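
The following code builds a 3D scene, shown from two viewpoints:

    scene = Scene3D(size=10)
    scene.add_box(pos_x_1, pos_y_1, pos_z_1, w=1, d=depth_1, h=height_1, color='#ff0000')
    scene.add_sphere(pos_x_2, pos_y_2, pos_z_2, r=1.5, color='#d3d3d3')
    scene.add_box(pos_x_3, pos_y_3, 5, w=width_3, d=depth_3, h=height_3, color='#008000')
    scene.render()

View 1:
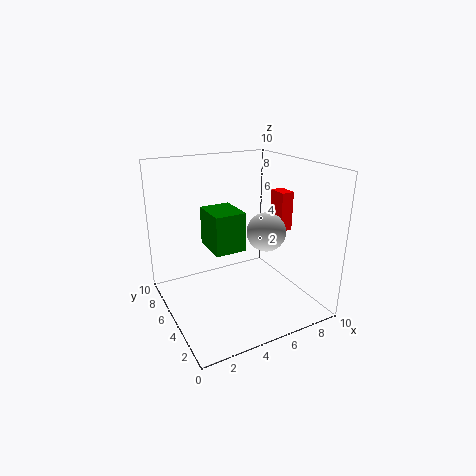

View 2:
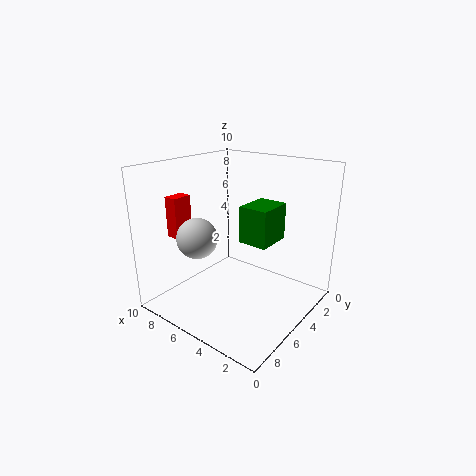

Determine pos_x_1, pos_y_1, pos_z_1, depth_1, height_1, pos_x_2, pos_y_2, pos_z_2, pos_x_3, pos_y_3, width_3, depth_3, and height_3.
pos_x_1 = 9; pos_y_1 = 5.5; pos_z_1 = 4.5; depth_1 = 1.5; height_1 = 3; pos_x_2 = 8; pos_y_2 = 6; pos_z_2 = 4.5; pos_x_3 = 2.5; pos_y_3 = 3; width_3 = 2; depth_3 = 2.5; height_3 = 2.5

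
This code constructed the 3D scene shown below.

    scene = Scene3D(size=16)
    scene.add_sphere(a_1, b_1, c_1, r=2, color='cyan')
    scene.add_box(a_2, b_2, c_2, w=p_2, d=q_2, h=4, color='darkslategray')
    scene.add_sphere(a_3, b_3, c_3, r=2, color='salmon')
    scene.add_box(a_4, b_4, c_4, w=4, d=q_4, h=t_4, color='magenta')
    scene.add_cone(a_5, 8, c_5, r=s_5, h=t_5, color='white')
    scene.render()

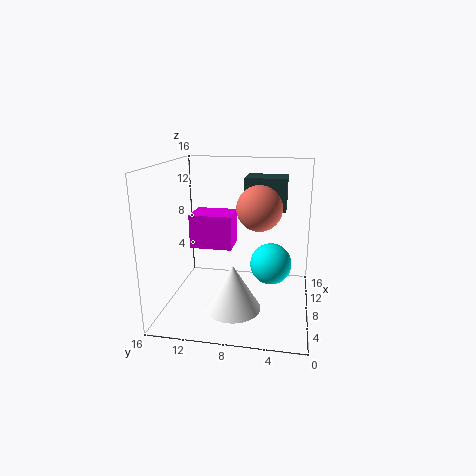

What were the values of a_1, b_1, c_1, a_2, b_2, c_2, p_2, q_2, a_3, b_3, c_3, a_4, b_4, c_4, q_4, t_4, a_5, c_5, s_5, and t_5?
a_1 = 4
b_1 = 4
c_1 = 7
a_2 = 12
b_2 = 3
c_2 = 10
p_2 = 4
q_2 = 5
a_3 = 2
b_3 = 5
c_3 = 13
a_4 = 9
b_4 = 9
c_4 = 6
q_4 = 5
t_4 = 4
a_5 = 5
c_5 = 1
s_5 = 3
t_5 = 5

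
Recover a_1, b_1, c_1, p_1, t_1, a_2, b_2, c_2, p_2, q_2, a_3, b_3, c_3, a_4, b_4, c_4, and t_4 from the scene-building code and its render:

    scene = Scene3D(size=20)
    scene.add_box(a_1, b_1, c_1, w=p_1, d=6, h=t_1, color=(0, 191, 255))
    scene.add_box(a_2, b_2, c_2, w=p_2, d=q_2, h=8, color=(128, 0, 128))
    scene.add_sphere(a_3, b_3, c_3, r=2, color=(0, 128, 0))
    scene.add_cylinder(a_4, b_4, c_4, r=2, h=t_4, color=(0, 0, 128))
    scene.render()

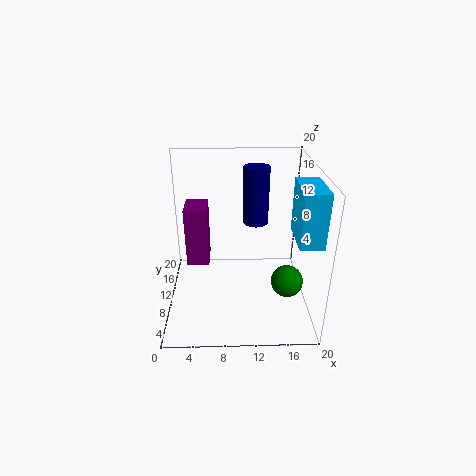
a_1 = 17
b_1 = 3
c_1 = 12
p_1 = 3
t_1 = 7
a_2 = 3
b_2 = 8
c_2 = 7
p_2 = 3
q_2 = 4
a_3 = 16
b_3 = 4
c_3 = 7
a_4 = 13
b_4 = 17
c_4 = 9
t_4 = 9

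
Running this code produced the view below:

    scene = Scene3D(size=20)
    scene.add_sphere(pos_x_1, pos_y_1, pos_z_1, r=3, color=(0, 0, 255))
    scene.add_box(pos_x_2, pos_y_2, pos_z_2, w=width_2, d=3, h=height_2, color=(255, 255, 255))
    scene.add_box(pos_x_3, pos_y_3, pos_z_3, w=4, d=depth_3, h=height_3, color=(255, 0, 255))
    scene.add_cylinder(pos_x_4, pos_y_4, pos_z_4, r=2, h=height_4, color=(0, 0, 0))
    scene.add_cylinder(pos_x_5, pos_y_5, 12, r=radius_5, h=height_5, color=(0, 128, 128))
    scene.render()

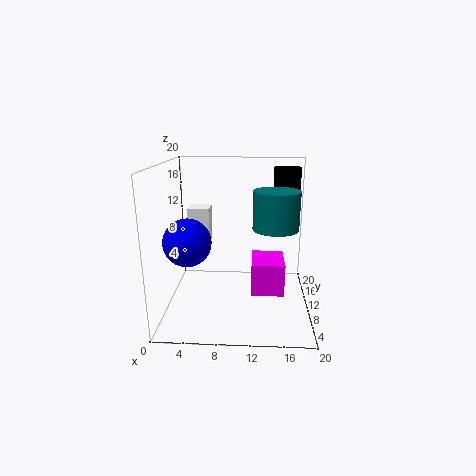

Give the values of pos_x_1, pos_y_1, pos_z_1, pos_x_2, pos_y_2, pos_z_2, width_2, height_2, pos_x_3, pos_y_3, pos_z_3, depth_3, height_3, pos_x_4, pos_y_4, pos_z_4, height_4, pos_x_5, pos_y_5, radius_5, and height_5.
pos_x_1 = 4, pos_y_1 = 5, pos_z_1 = 11, pos_x_2 = 3, pos_y_2 = 10, pos_z_2 = 9, width_2 = 3, height_2 = 5, pos_x_3 = 12, pos_y_3 = 3, pos_z_3 = 5, depth_3 = 5, height_3 = 4, pos_x_4 = 17, pos_y_4 = 16, pos_z_4 = 10, height_4 = 9, pos_x_5 = 15, pos_y_5 = 8, radius_5 = 3, height_5 = 5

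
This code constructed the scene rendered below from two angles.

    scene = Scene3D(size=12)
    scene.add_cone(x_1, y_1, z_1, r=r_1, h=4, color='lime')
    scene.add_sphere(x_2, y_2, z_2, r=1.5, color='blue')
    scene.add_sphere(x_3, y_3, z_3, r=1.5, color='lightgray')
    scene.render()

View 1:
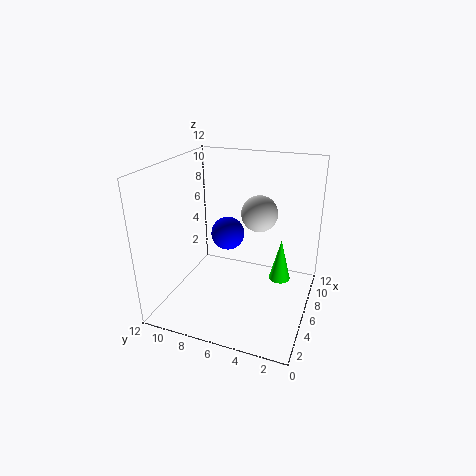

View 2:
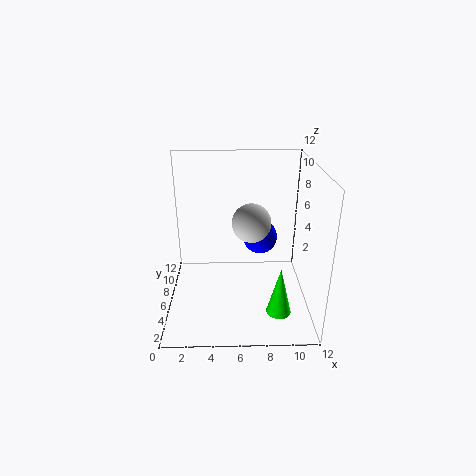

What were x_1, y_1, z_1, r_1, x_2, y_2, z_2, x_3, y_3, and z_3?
x_1 = 9.25, y_1 = 3, z_1 = 0.75, r_1 = 1, x_2 = 8, y_2 = 7.75, z_2 = 5.25, x_3 = 7, y_3 = 4.5, z_3 = 8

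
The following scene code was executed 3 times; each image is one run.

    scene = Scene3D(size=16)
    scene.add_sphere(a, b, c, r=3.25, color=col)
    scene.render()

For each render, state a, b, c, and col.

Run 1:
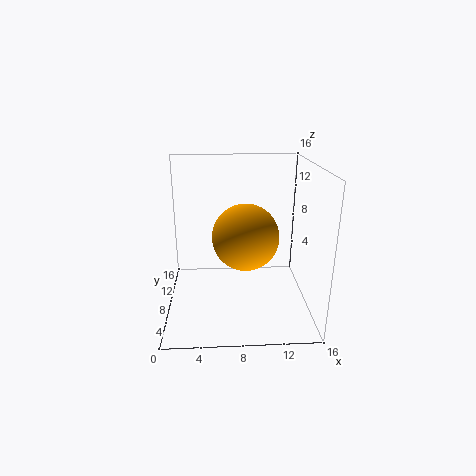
a = 8.5, b = 4, c = 9.75, col = 'orange'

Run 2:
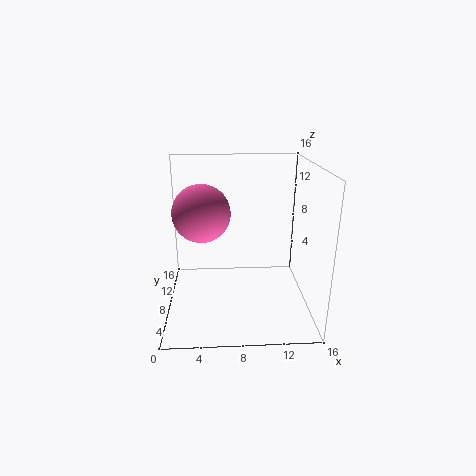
a = 4, b = 9.25, c = 10.5, col = 'hotpink'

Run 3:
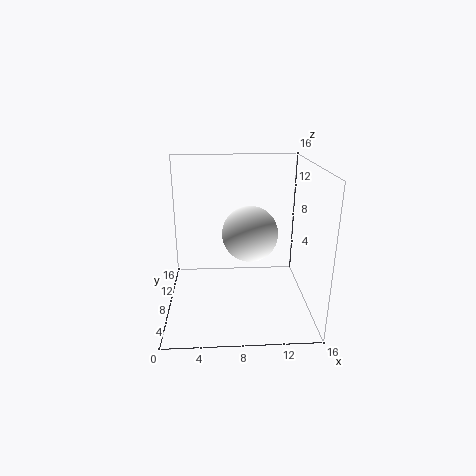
a = 9.5, b = 9.75, c = 7.75, col = 'white'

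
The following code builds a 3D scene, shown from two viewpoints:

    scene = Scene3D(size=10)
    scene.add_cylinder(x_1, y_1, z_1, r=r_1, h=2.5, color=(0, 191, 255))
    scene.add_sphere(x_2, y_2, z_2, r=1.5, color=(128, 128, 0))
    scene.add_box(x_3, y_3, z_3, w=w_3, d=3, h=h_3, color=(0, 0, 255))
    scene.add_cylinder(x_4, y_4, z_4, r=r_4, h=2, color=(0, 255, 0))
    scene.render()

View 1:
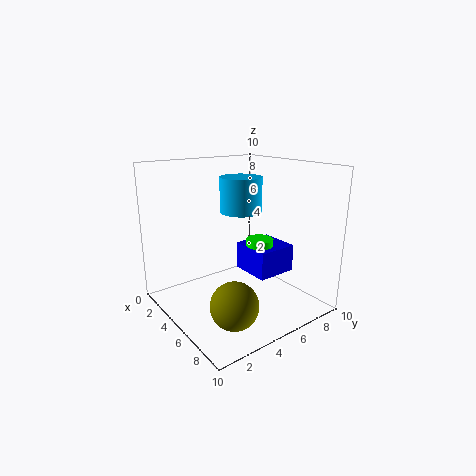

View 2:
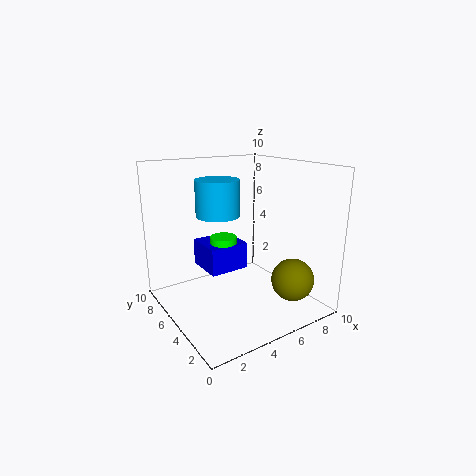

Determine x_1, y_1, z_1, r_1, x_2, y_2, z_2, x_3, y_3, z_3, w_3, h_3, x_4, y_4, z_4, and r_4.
x_1 = 4; y_1 = 6; z_1 = 6.5; r_1 = 1.5; x_2 = 8; y_2 = 2.5; z_2 = 2; x_3 = 3.5; y_3 = 6; z_3 = 2; w_3 = 3; h_3 = 2; x_4 = 5; y_4 = 7; z_4 = 2.5; r_4 = 1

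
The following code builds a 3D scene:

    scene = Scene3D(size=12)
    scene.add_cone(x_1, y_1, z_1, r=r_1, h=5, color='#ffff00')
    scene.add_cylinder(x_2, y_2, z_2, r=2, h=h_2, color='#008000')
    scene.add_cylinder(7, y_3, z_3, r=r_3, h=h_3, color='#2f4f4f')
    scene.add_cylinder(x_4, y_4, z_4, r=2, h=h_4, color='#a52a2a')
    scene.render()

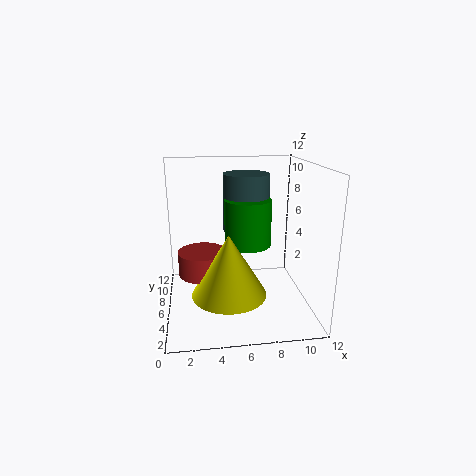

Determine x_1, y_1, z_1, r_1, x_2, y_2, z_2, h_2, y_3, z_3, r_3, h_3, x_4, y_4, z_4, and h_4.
x_1 = 5, y_1 = 4, z_1 = 2, r_1 = 3, x_2 = 7, y_2 = 7, z_2 = 5, h_2 = 4, y_3 = 8, z_3 = 6, r_3 = 2, h_3 = 5, x_4 = 3, y_4 = 6, z_4 = 3, h_4 = 2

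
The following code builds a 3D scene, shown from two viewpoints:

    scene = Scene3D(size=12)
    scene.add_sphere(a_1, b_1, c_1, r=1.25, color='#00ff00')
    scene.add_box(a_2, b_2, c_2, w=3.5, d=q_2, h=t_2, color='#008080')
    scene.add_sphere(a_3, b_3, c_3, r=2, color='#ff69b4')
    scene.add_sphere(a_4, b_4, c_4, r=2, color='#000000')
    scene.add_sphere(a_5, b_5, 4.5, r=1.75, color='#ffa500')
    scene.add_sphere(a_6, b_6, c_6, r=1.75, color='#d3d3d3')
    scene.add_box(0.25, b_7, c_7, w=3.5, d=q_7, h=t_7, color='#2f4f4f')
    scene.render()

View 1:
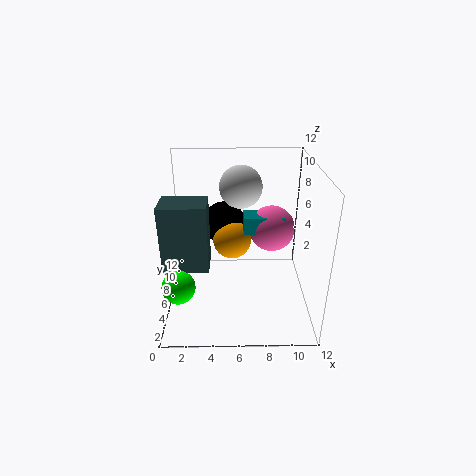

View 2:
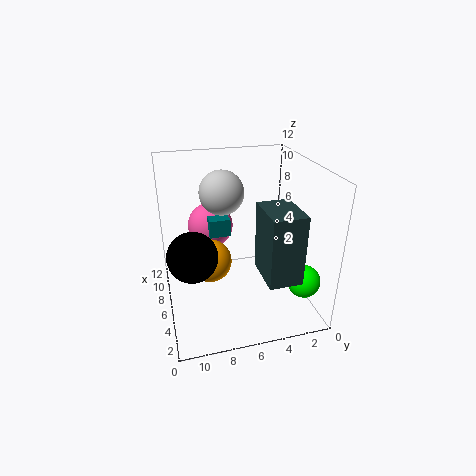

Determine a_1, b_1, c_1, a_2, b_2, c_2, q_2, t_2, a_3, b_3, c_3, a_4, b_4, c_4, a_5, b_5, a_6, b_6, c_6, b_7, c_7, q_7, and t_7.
a_1 = 1.5
b_1 = 2
c_1 = 4
a_2 = 6.5
b_2 = 6.5
c_2 = 6
q_2 = 1.75
t_2 = 1.5
a_3 = 9
b_3 = 7.75
c_3 = 6
a_4 = 4.75
b_4 = 10
c_4 = 5.5
a_5 = 5.5
b_5 = 8.5
a_6 = 6.25
b_6 = 7.25
c_6 = 10
b_7 = 2.75
c_7 = 4.75
q_7 = 2.5
t_7 = 5.25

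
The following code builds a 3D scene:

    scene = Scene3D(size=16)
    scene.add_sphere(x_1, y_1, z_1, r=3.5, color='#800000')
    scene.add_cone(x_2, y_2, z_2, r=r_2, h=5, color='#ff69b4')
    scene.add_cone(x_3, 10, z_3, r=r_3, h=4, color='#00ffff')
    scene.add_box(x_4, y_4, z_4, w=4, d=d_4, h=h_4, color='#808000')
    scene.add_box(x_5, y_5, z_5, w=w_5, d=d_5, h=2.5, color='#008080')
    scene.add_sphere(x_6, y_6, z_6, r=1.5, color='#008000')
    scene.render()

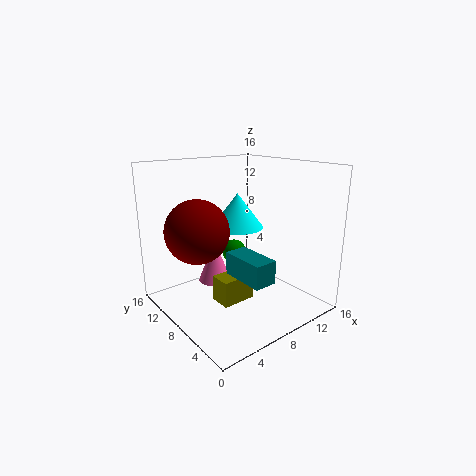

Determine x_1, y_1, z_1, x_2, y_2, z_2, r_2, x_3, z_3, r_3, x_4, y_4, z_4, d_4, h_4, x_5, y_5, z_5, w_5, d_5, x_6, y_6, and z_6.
x_1 = 4, y_1 = 10, z_1 = 9, x_2 = 7.5, y_2 = 12, z_2 = 1.5, r_2 = 2, x_3 = 9.5, z_3 = 8.5, r_3 = 3, x_4 = 5.5, y_4 = 7, z_4 = 0.5, d_4 = 2.5, h_4 = 3, x_5 = 6, y_5 = 2.5, z_5 = 4.5, w_5 = 2.5, d_5 = 5, x_6 = 10.5, y_6 = 12, z_6 = 4.5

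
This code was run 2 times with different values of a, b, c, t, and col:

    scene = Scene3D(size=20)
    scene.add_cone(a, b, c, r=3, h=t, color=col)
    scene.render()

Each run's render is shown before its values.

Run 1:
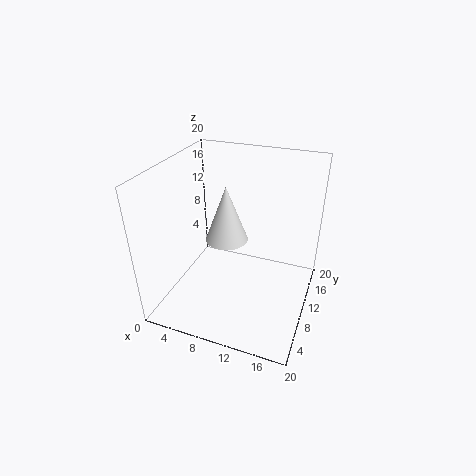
a = 8, b = 10.75, c = 9, t = 8, col = 'white'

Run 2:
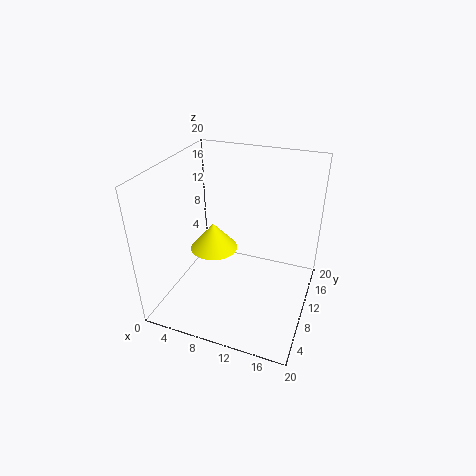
a = 8, b = 6.5, c = 10.25, t = 3.5, col = 'yellow'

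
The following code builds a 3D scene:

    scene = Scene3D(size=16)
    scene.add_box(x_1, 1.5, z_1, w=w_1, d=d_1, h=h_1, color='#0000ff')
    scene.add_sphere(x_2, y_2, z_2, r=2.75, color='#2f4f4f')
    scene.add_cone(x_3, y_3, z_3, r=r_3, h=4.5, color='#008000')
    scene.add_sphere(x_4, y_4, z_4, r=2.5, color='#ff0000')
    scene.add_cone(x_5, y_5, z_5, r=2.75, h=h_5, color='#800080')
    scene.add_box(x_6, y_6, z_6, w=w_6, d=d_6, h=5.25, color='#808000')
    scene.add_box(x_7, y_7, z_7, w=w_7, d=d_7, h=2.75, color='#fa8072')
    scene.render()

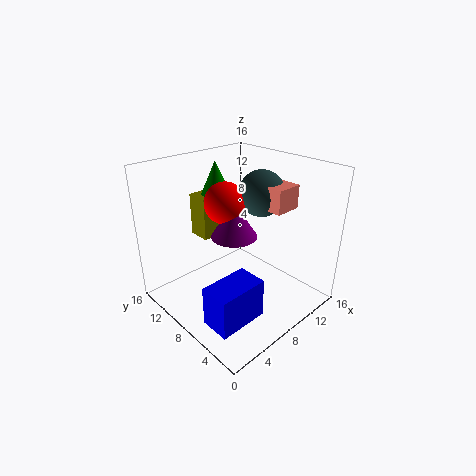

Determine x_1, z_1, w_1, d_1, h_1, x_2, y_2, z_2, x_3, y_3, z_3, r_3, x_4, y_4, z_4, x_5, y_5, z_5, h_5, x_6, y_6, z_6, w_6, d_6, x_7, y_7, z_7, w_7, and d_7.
x_1 = 0.25; z_1 = 3; w_1 = 5; d_1 = 3; h_1 = 4; x_2 = 12.75; y_2 = 9; z_2 = 11.75; x_3 = 9.75; y_3 = 13.75; z_3 = 10.75; r_3 = 2; x_4 = 9.25; y_4 = 11.5; z_4 = 10.75; x_5 = 9.25; y_5 = 10; z_5 = 7; h_5 = 4.25; x_6 = 7.25; y_6 = 13; z_6 = 6; w_6 = 5.5; d_6 = 2.75; x_7 = 11.5; y_7 = 5.25; z_7 = 10.5; w_7 = 3.25; d_7 = 5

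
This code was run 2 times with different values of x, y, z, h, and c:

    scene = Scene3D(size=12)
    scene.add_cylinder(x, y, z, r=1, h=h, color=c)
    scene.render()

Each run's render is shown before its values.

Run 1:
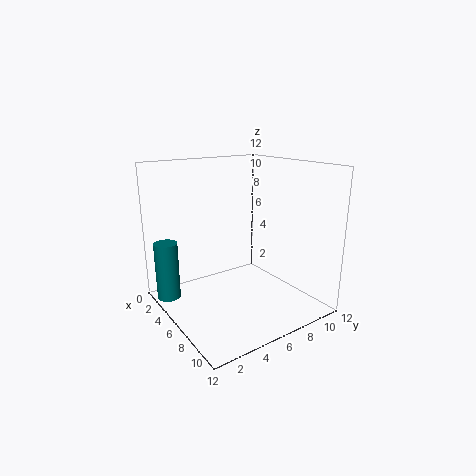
x = 2.5; y = 1; z = 0.5; h = 5; c = 'teal'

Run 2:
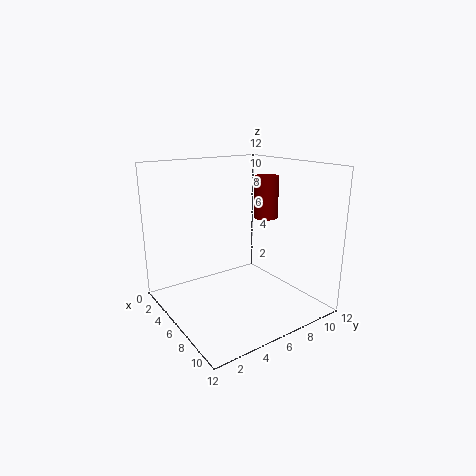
x = 6.5; y = 8.5; z = 7.5; h = 3.5; c = 'maroon'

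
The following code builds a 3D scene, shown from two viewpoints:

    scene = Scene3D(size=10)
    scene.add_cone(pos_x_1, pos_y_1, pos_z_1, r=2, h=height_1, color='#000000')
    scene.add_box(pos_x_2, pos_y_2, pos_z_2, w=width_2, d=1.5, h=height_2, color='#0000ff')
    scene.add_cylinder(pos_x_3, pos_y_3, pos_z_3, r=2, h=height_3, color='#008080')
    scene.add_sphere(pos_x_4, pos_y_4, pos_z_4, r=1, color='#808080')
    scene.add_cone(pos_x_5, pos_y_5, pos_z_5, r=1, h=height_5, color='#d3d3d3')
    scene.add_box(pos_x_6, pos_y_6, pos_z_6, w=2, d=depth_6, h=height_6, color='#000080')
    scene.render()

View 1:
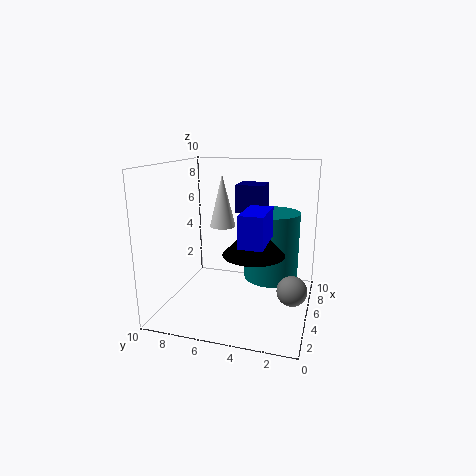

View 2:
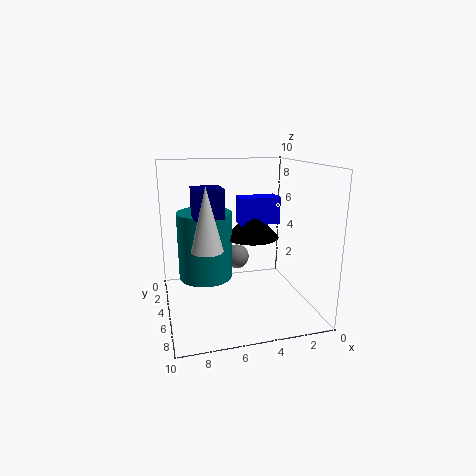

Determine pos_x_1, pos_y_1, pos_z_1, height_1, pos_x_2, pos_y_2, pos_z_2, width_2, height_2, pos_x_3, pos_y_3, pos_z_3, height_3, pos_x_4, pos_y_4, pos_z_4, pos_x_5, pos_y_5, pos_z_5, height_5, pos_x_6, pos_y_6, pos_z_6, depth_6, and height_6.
pos_x_1 = 3.5
pos_y_1 = 3.5
pos_z_1 = 4.5
height_1 = 2
pos_x_2 = 1.5
pos_y_2 = 2.5
pos_z_2 = 5.5
width_2 = 3
height_2 = 2
pos_x_3 = 7
pos_y_3 = 3
pos_z_3 = 1.5
height_3 = 5
pos_x_4 = 4
pos_y_4 = 1
pos_z_4 = 2
pos_x_5 = 7.5
pos_y_5 = 7
pos_z_5 = 5
height_5 = 4
pos_x_6 = 6
pos_y_6 = 3.5
pos_z_6 = 6.5
depth_6 = 2
height_6 = 2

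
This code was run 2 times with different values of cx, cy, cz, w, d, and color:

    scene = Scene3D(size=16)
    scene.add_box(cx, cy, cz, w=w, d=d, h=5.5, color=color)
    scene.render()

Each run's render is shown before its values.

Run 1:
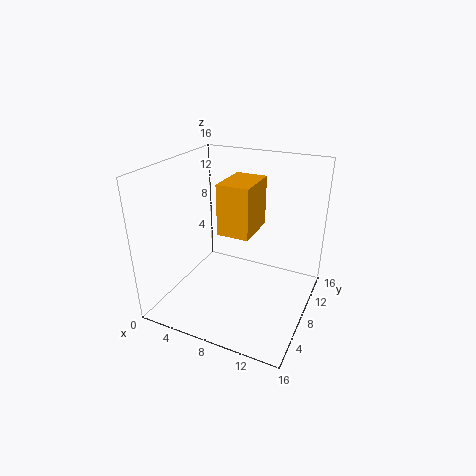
cx = 6.5, cy = 6, cz = 9, w = 3.5, d = 5, color = 'orange'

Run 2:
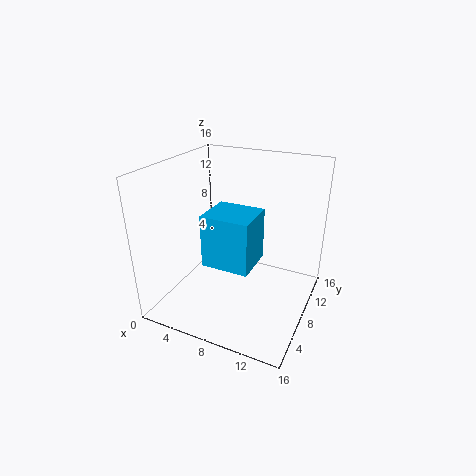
cx = 6, cy = 3.5, cz = 6.5, w = 5, d = 4.5, color = 'deepskyblue'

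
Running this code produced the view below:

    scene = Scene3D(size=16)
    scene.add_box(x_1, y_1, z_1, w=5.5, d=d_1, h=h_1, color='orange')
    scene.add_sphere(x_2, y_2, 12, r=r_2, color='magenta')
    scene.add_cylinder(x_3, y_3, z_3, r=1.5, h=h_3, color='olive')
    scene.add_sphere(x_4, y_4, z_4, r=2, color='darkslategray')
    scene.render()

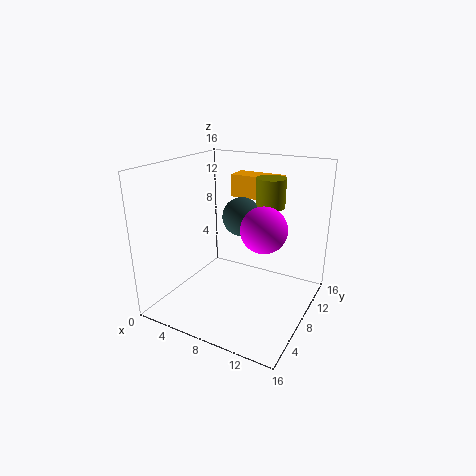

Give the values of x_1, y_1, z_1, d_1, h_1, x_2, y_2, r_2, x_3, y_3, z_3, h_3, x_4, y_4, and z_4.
x_1 = 6, y_1 = 10, z_1 = 12, d_1 = 2.5, h_1 = 2.5, x_2 = 13.5, y_2 = 2.5, r_2 = 2, x_3 = 11.5, y_3 = 8.5, z_3 = 12, h_3 = 3, x_4 = 9, y_4 = 7, z_4 = 11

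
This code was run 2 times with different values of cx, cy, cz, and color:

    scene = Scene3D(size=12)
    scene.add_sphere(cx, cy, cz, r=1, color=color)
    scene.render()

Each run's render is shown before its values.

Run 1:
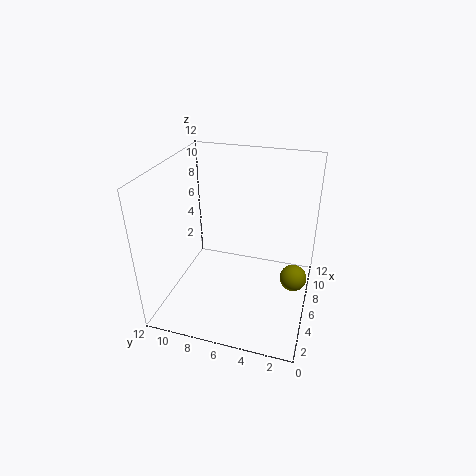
cx = 4; cy = 1; cz = 4.5; color = 'olive'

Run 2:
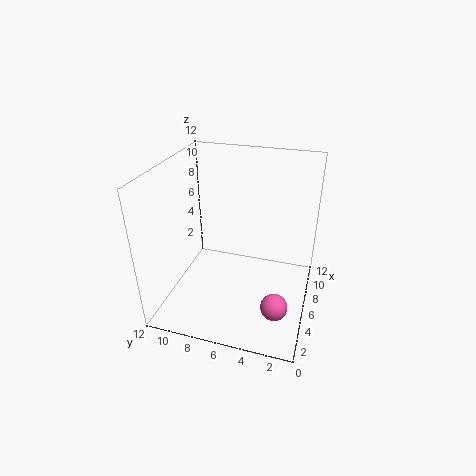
cx = 2; cy = 2; cz = 3; color = 'hotpink'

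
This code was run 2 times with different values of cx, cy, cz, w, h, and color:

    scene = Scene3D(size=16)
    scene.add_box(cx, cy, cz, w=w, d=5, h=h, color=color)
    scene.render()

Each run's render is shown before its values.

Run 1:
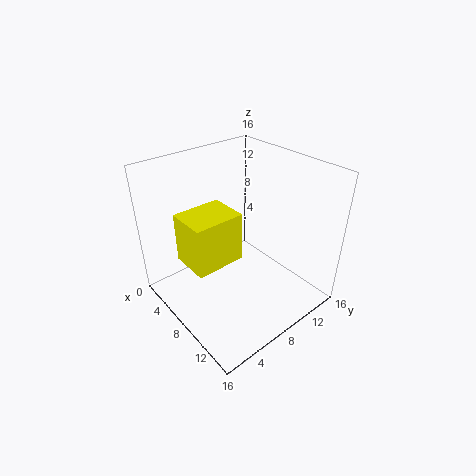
cx = 7
cy = 1
cz = 8
w = 4
h = 5
color = 'yellow'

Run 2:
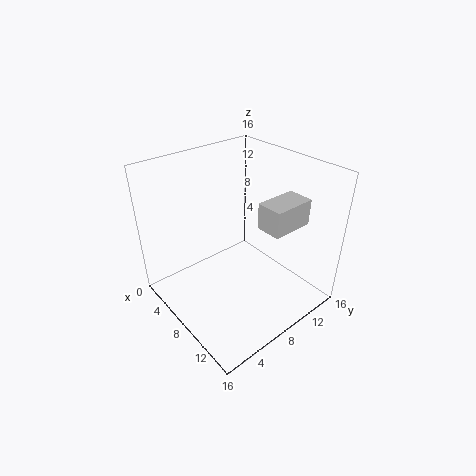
cx = 9
cy = 10
cz = 9
w = 3
h = 3
color = 'lightgray'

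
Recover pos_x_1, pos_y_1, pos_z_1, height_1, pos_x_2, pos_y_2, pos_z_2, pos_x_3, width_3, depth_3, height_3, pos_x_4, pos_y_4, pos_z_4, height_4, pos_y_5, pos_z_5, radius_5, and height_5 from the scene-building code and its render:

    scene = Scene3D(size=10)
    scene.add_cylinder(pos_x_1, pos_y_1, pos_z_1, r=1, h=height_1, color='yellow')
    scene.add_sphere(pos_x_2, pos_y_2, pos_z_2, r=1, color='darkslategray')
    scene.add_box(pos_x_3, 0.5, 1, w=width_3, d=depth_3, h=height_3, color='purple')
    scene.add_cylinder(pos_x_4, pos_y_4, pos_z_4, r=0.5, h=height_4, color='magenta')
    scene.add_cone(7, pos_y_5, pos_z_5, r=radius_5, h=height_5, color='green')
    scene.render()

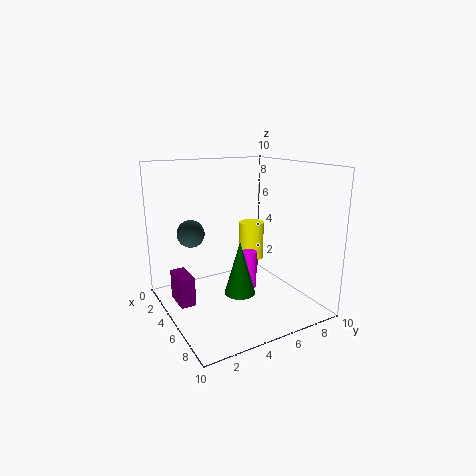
pos_x_1 = 2
pos_y_1 = 8
pos_z_1 = 2
height_1 = 3
pos_x_2 = 2.5
pos_y_2 = 2.5
pos_z_2 = 5
pos_x_3 = 3.5
width_3 = 2
depth_3 = 1
height_3 = 2
pos_x_4 = 6.5
pos_y_4 = 5
pos_z_4 = 2
height_4 = 2.5
pos_y_5 = 4
pos_z_5 = 2
radius_5 = 1
height_5 = 3.5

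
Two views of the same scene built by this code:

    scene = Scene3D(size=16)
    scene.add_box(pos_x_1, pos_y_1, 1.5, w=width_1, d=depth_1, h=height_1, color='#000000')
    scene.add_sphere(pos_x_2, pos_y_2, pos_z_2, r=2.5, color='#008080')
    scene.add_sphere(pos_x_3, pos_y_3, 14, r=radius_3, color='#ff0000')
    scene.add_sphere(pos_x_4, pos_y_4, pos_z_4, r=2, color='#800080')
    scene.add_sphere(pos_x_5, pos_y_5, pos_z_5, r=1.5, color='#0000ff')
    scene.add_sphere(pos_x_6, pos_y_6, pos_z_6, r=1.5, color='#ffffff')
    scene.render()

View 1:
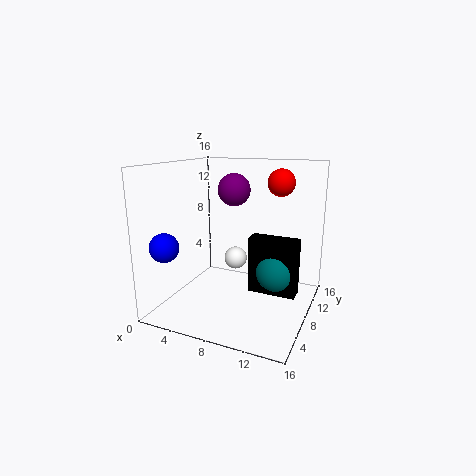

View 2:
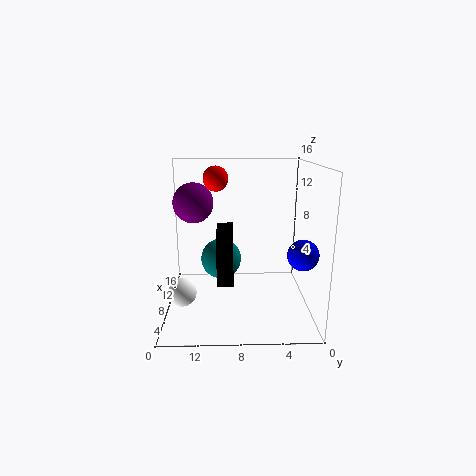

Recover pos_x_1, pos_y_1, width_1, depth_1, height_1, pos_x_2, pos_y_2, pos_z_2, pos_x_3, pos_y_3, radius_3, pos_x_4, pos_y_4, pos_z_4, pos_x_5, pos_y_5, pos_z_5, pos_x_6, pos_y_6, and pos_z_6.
pos_x_1 = 9
pos_y_1 = 8.5
width_1 = 5.5
depth_1 = 2
height_1 = 6.5
pos_x_2 = 12
pos_y_2 = 10
pos_z_2 = 4
pos_x_3 = 12
pos_y_3 = 10.5
radius_3 = 1.5
pos_x_4 = 5.5
pos_y_4 = 12.5
pos_z_4 = 12.5
pos_x_5 = 2.5
pos_y_5 = 2
pos_z_5 = 8
pos_x_6 = 5
pos_y_6 = 14
pos_z_6 = 3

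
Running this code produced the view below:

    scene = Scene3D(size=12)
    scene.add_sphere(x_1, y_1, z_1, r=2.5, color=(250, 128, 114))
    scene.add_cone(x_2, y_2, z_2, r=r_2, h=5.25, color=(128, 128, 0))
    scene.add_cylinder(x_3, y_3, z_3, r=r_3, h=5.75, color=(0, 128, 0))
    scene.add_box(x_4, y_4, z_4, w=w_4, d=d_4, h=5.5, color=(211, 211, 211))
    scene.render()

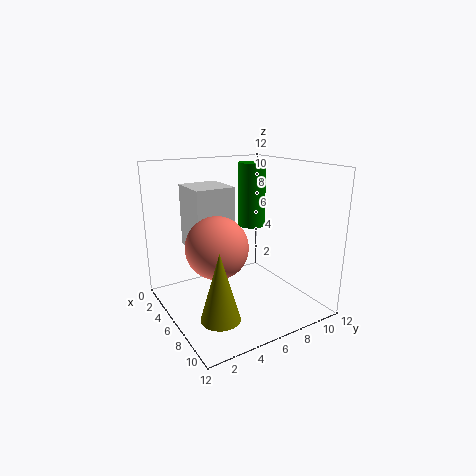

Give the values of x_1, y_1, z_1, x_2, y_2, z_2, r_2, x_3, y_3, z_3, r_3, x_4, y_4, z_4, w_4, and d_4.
x_1 = 6.5
y_1 = 3.75
z_1 = 5.75
x_2 = 9.25
y_2 = 2.5
z_2 = 1.25
r_2 = 1.5
x_3 = 3.5
y_3 = 9
z_3 = 6
r_3 = 1.25
x_4 = 1
y_4 = 3
z_4 = 4.5
w_4 = 3.75
d_4 = 3.5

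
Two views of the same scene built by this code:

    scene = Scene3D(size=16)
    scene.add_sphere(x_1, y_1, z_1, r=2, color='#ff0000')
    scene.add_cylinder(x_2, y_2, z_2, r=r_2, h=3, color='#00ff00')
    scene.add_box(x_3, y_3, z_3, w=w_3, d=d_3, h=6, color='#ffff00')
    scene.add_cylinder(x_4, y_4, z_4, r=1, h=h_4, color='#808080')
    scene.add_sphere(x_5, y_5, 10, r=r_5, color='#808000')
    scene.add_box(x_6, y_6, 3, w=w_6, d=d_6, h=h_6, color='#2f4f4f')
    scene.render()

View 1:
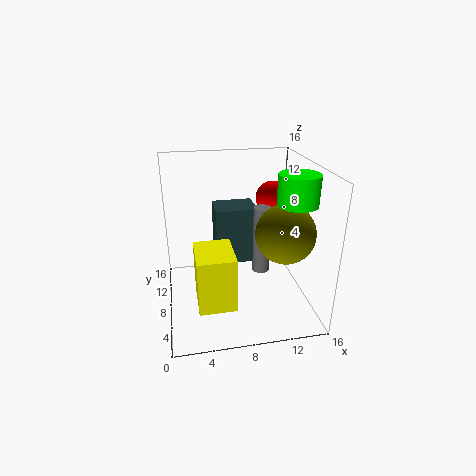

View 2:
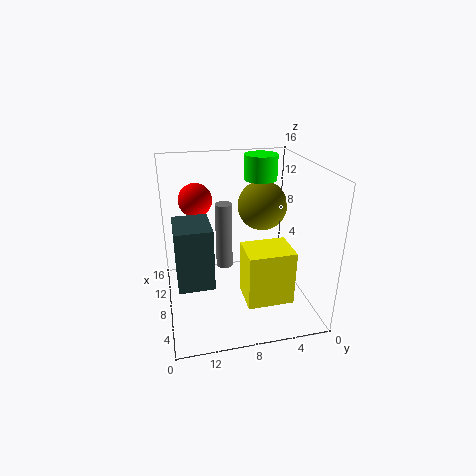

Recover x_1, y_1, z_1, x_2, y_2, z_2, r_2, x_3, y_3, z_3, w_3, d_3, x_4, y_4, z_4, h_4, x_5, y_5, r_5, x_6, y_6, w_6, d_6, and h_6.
x_1 = 13; y_1 = 12; z_1 = 11; x_2 = 13; y_2 = 4; z_2 = 13; r_2 = 2; x_3 = 3; y_3 = 3; z_3 = 2; w_3 = 4; d_3 = 5; x_4 = 11; y_4 = 9; z_4 = 3; h_4 = 8; x_5 = 12; y_5 = 4; r_5 = 3; x_6 = 6; y_6 = 11; w_6 = 5; d_6 = 4; h_6 = 7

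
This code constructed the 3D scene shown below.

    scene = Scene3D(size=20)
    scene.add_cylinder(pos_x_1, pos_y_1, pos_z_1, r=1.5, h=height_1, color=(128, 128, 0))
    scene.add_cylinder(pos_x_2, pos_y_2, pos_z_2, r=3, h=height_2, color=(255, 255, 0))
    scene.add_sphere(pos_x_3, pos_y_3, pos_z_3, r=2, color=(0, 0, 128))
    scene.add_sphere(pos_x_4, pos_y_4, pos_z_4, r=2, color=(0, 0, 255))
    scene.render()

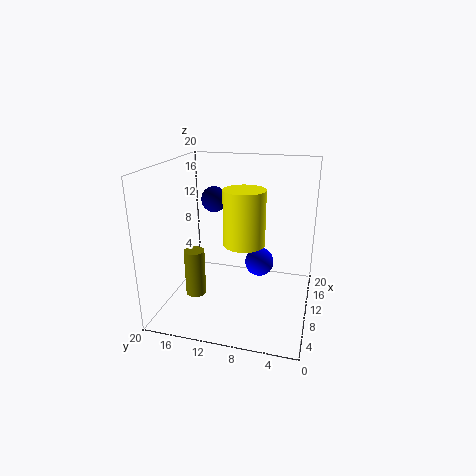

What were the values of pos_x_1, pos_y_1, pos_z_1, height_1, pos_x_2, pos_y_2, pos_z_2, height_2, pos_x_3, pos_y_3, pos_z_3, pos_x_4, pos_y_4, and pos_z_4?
pos_x_1 = 9.5
pos_y_1 = 16.5
pos_z_1 = 0.5
height_1 = 7
pos_x_2 = 11.5
pos_y_2 = 9.5
pos_z_2 = 8.5
height_2 = 8
pos_x_3 = 16
pos_y_3 = 15.5
pos_z_3 = 13.5
pos_x_4 = 10.5
pos_y_4 = 7
pos_z_4 = 6.5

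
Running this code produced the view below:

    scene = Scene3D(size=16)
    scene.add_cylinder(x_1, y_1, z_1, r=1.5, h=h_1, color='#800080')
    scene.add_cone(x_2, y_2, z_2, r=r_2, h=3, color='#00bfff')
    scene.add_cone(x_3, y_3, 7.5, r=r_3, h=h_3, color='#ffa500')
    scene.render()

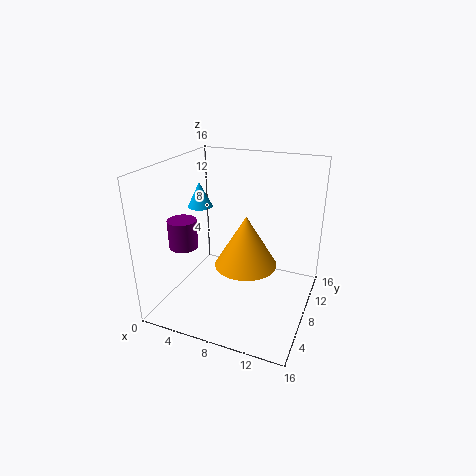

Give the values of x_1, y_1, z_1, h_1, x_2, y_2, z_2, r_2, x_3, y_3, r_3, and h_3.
x_1 = 3.5
y_1 = 4
z_1 = 8
h_1 = 3
x_2 = 2
y_2 = 10.5
z_2 = 10
r_2 = 1.5
x_3 = 10.5
y_3 = 4
r_3 = 3
h_3 = 5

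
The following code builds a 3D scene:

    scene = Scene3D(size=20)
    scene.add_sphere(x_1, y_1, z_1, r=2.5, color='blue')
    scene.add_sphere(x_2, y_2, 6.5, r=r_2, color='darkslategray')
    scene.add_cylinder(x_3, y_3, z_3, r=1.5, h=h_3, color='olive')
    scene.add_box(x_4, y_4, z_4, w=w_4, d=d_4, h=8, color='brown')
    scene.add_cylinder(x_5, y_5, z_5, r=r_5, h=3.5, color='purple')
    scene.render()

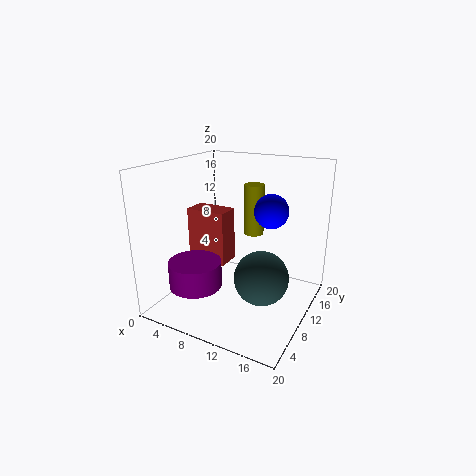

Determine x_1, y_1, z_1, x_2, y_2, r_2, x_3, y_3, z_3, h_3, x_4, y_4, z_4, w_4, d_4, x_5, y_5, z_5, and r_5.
x_1 = 13
y_1 = 14.5
z_1 = 13
x_2 = 15
y_2 = 7
r_2 = 3.5
x_3 = 10
y_3 = 15
z_3 = 9
h_3 = 7.5
x_4 = 1.5
y_4 = 10
z_4 = 5
w_4 = 6
d_4 = 3.5
x_5 = 6.5
y_5 = 4.5
z_5 = 4.5
r_5 = 3.5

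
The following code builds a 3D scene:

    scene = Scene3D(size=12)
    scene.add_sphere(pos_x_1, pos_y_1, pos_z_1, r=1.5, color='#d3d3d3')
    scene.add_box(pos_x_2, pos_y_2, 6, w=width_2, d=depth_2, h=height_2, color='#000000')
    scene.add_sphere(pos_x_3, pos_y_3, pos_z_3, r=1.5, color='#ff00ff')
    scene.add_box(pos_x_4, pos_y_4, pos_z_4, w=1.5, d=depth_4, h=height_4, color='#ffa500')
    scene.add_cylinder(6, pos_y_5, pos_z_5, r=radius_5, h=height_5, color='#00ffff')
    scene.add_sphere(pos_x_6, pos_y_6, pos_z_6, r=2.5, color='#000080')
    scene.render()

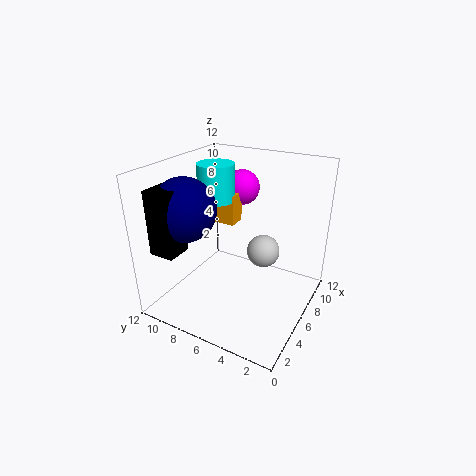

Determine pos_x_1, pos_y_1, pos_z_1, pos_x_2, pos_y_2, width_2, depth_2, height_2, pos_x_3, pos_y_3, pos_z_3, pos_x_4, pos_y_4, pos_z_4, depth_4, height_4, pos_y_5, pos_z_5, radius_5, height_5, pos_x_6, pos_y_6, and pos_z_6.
pos_x_1 = 9, pos_y_1 = 5, pos_z_1 = 3.5, pos_x_2 = 0.5, pos_y_2 = 8.5, width_2 = 2, depth_2 = 2, height_2 = 5, pos_x_3 = 8.5, pos_y_3 = 7, pos_z_3 = 9.5, pos_x_4 = 6, pos_y_4 = 6.5, pos_z_4 = 7, depth_4 = 2.5, height_4 = 2.5, pos_y_5 = 8, pos_z_5 = 9, radius_5 = 1.5, height_5 = 3, pos_x_6 = 3, pos_y_6 = 9, pos_z_6 = 9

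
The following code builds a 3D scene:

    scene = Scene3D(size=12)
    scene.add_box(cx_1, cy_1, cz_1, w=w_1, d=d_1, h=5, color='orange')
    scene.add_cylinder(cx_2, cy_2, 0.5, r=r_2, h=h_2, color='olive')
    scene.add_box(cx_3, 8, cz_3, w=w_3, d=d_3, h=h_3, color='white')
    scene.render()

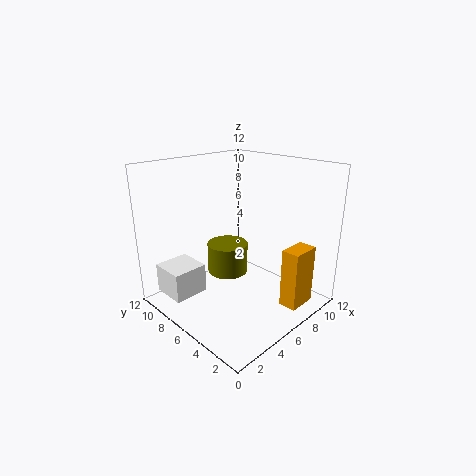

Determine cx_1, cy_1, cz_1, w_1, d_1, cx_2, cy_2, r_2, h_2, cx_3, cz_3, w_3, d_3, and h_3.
cx_1 = 7.5, cy_1 = 1, cz_1 = 0.5, w_1 = 2.5, d_1 = 1.5, cx_2 = 8.5, cy_2 = 10, r_2 = 2, h_2 = 3, cx_3 = 1, cz_3 = 1, w_3 = 3, d_3 = 3, h_3 = 2.5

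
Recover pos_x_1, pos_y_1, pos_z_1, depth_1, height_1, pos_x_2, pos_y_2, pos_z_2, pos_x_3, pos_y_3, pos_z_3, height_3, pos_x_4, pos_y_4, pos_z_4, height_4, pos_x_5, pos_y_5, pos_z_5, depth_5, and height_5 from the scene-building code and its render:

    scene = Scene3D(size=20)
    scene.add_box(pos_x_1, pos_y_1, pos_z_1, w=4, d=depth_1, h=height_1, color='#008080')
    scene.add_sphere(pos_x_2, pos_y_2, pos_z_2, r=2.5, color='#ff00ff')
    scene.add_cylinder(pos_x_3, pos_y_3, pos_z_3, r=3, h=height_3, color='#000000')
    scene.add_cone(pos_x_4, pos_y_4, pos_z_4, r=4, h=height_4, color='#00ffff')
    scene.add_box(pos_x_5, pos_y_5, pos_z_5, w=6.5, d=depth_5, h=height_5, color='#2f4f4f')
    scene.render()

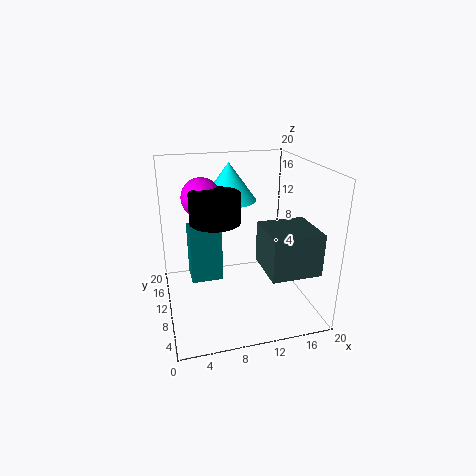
pos_x_1 = 3; pos_y_1 = 6.5; pos_z_1 = 6; depth_1 = 3.5; height_1 = 7; pos_x_2 = 5; pos_y_2 = 9; pos_z_2 = 16.5; pos_x_3 = 6; pos_y_3 = 5.5; pos_z_3 = 14.5; height_3 = 3.5; pos_x_4 = 10; pos_y_4 = 15; pos_z_4 = 14; height_4 = 5.5; pos_x_5 = 12; pos_y_5 = 1.5; pos_z_5 = 7.5; depth_5 = 6.5; height_5 = 5.5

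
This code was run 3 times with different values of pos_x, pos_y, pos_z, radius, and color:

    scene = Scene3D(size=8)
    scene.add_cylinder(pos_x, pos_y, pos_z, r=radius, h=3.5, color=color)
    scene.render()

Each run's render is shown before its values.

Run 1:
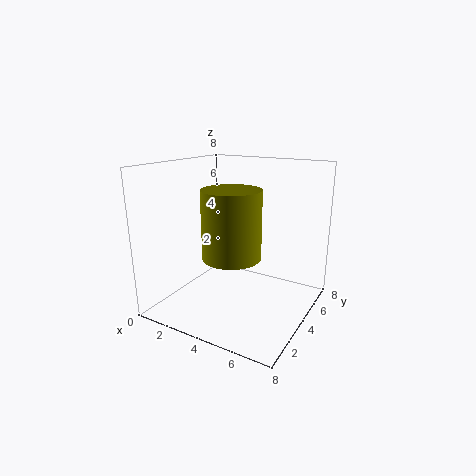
pos_x = 4.5
pos_y = 2.5
pos_z = 3.5
radius = 1.5
color = 'olive'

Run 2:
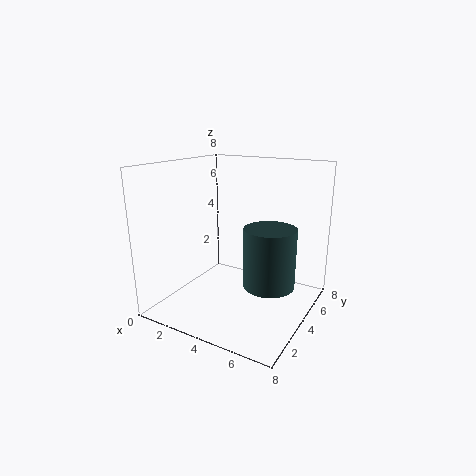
pos_x = 5.5
pos_y = 5
pos_z = 1
radius = 1.5
color = 'darkslategray'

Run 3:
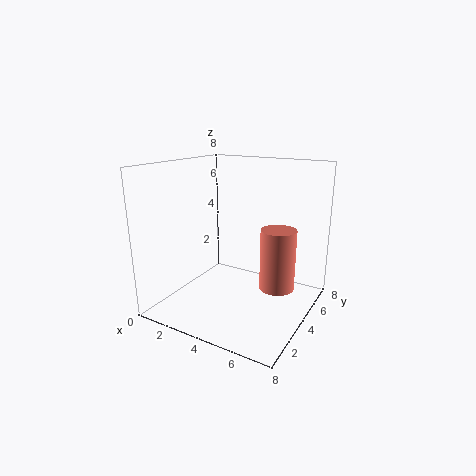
pos_x = 6
pos_y = 5
pos_z = 1
radius = 1
color = 'salmon'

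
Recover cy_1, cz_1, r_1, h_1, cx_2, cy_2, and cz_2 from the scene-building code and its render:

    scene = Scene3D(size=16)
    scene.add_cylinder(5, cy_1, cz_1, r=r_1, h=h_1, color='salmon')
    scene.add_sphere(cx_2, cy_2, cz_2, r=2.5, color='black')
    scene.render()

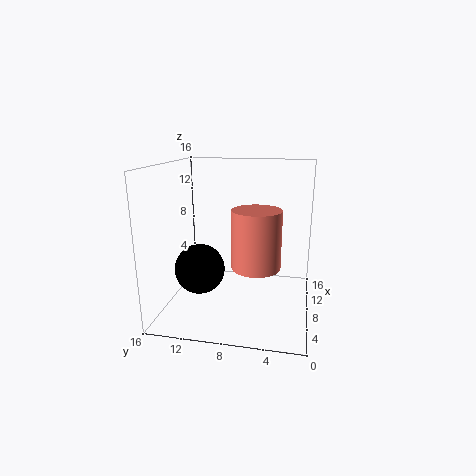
cy_1 = 5.5, cz_1 = 6, r_1 = 2.5, h_1 = 6, cx_2 = 3.5, cy_2 = 11, cz_2 = 6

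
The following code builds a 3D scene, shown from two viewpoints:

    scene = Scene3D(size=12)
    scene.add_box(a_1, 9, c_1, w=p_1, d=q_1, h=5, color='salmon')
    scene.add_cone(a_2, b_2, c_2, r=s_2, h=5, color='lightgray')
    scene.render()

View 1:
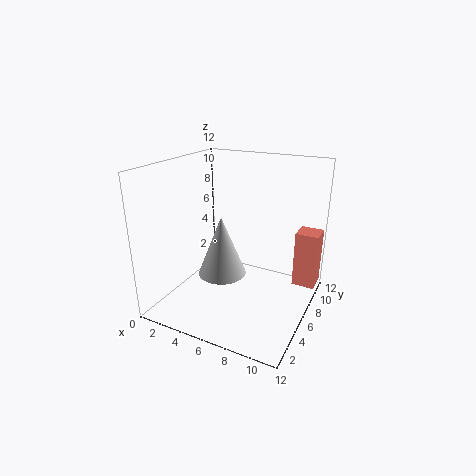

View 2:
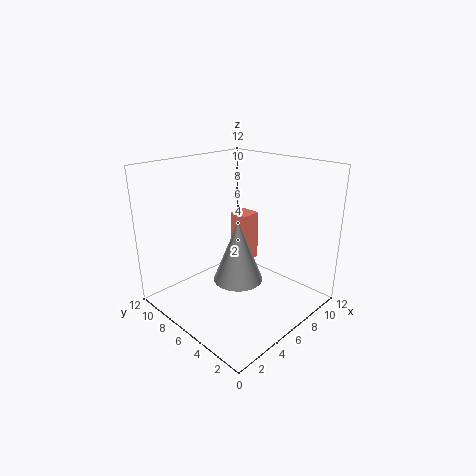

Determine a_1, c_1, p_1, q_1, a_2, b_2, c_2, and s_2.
a_1 = 10, c_1 = 1, p_1 = 2, q_1 = 2, a_2 = 5, b_2 = 5, c_2 = 3, s_2 = 2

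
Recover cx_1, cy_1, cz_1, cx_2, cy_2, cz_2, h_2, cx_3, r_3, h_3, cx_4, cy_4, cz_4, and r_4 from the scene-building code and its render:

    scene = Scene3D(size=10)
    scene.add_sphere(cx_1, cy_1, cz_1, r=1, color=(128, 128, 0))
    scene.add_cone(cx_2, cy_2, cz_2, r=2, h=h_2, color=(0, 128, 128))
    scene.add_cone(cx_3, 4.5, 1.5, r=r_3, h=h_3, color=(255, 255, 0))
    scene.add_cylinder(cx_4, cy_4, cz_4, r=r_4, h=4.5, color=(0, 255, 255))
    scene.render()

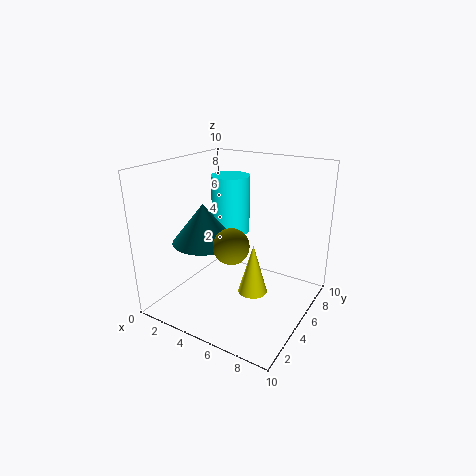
cx_1 = 7; cy_1 = 1; cz_1 = 6.5; cx_2 = 4; cy_2 = 2.5; cz_2 = 5.5; h_2 = 2.5; cx_3 = 6.5; r_3 = 1; h_3 = 3.5; cx_4 = 2.5; cy_4 = 8; cz_4 = 4; r_4 = 1.5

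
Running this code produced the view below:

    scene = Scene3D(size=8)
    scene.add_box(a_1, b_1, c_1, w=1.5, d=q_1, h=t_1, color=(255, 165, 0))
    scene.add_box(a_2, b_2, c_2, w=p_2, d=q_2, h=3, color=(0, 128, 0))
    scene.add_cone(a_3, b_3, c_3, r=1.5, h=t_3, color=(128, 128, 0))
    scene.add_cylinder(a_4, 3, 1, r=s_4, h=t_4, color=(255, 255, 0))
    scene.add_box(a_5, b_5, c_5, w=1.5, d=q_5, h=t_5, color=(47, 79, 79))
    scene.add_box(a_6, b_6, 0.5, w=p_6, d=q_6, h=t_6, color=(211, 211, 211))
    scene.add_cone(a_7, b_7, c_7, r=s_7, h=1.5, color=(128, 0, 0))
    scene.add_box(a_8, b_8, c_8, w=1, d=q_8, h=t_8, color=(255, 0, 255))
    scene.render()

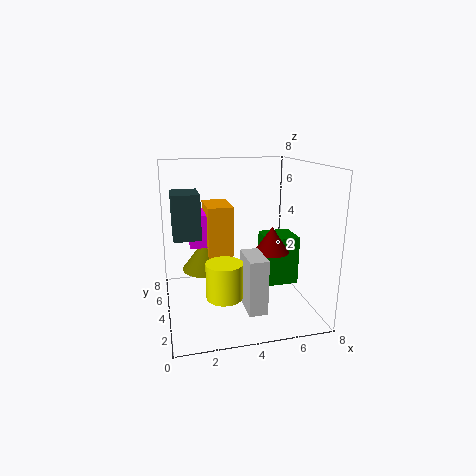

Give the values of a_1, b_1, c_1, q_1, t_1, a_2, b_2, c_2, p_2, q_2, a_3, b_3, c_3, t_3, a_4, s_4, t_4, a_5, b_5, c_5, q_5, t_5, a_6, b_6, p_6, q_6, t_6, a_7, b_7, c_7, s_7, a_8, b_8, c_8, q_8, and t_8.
a_1 = 2.5; b_1 = 5; c_1 = 2.5; q_1 = 2.5; t_1 = 3; a_2 = 6; b_2 = 4.5; c_2 = 0.5; p_2 = 2; q_2 = 2; a_3 = 2.5; b_3 = 6; c_3 = 1.5; t_3 = 2; a_4 = 3; s_4 = 1; t_4 = 2; a_5 = 0.5; b_5 = 4; c_5 = 4; q_5 = 2; t_5 = 2.5; a_6 = 4; b_6 = 1.5; p_6 = 1; q_6 = 2; t_6 = 3; a_7 = 6; b_7 = 4; c_7 = 3; s_7 = 1; a_8 = 1.5; b_8 = 5.5; c_8 = 3; q_8 = 2; t_8 = 2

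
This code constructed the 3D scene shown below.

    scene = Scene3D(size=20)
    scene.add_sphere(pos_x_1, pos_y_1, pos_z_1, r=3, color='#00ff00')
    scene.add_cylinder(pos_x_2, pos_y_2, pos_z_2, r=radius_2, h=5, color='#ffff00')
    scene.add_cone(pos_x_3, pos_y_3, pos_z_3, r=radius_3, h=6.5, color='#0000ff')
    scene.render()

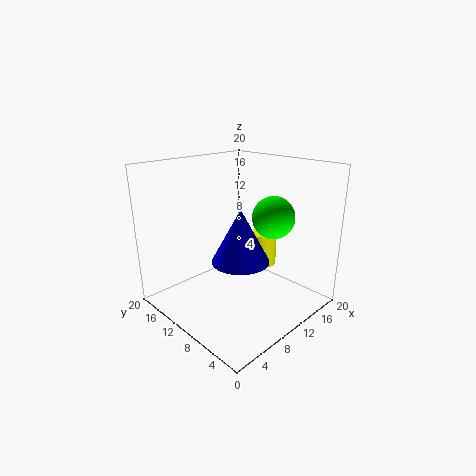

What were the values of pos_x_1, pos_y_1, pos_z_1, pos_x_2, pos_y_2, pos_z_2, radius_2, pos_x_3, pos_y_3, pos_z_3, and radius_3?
pos_x_1 = 14.5
pos_y_1 = 7.5
pos_z_1 = 12.5
pos_x_2 = 16
pos_y_2 = 10.5
pos_z_2 = 4
radius_2 = 2
pos_x_3 = 6
pos_y_3 = 5.5
pos_z_3 = 9.5
radius_3 = 3.5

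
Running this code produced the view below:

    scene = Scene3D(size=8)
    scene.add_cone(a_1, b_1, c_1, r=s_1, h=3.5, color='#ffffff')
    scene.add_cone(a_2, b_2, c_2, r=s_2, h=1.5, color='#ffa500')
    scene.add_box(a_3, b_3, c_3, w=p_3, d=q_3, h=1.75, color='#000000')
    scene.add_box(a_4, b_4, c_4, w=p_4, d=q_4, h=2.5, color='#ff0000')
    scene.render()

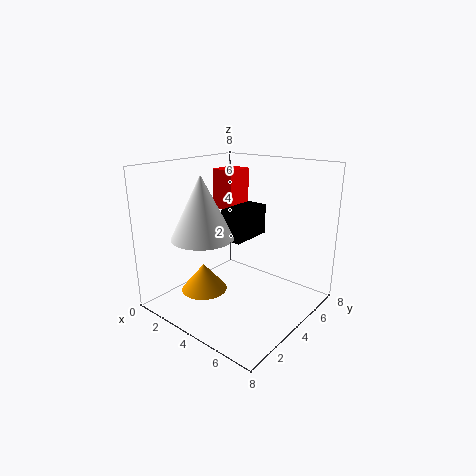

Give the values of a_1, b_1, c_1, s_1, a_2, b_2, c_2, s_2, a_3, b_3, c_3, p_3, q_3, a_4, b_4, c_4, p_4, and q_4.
a_1 = 2.5; b_1 = 2.75; c_1 = 4; s_1 = 1.75; a_2 = 3; b_2 = 2.25; c_2 = 1.25; s_2 = 1.25; a_3 = 3; b_3 = 3.75; c_3 = 3.75; p_3 = 1.25; q_3 = 2.5; a_4 = 0.5; b_4 = 5.75; c_4 = 4.75; p_4 = 1.5; q_4 = 1.75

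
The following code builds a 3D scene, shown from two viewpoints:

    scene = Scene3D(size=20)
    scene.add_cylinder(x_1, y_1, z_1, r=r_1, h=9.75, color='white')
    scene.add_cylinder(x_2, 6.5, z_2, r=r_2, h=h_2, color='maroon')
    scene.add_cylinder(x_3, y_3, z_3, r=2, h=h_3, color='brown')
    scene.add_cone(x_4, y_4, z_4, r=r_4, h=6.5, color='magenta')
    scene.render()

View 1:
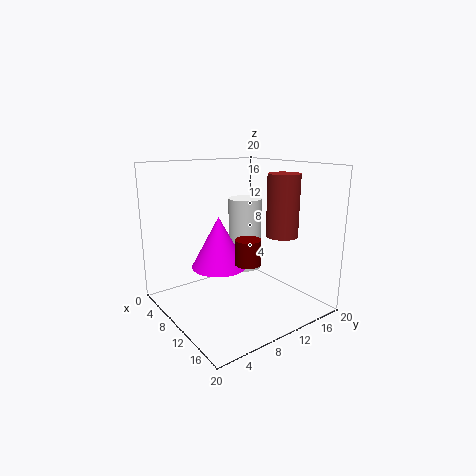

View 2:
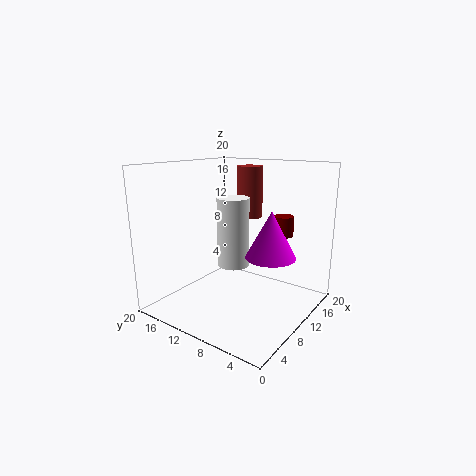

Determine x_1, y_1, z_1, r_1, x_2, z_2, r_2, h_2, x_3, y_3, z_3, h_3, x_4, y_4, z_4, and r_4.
x_1 = 10.25
y_1 = 11
z_1 = 5.75
r_1 = 2.25
x_2 = 16.75
z_2 = 9.25
r_2 = 1.5
h_2 = 3
x_3 = 16.25
y_3 = 12.25
z_3 = 11.5
h_3 = 7.75
x_4 = 11.75
y_4 = 5.75
z_4 = 7.5
r_4 = 3.5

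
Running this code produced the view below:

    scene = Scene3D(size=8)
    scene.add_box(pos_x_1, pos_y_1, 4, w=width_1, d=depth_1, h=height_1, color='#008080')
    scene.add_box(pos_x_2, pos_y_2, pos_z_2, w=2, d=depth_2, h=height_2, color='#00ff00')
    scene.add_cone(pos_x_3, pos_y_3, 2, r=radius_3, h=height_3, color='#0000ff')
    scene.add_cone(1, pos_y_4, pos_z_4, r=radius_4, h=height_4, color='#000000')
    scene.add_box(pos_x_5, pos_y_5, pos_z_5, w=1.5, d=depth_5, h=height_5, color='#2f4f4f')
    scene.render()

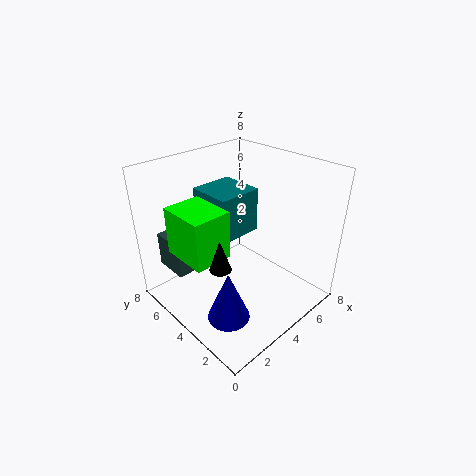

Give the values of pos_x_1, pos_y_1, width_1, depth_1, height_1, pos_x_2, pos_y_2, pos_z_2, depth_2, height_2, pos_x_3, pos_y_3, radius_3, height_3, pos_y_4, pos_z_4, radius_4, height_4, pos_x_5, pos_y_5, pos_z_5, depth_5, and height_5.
pos_x_1 = 3
pos_y_1 = 4
width_1 = 2.5
depth_1 = 2.5
height_1 = 2.5
pos_x_2 = 0.5
pos_y_2 = 3
pos_z_2 = 4
depth_2 = 2.5
height_2 = 2.5
pos_x_3 = 1
pos_y_3 = 1.5
radius_3 = 1
height_3 = 2.5
pos_y_4 = 2
pos_z_4 = 4.5
radius_4 = 0.5
height_4 = 1.5
pos_x_5 = 1
pos_y_5 = 5.5
pos_z_5 = 2
depth_5 = 2
height_5 = 2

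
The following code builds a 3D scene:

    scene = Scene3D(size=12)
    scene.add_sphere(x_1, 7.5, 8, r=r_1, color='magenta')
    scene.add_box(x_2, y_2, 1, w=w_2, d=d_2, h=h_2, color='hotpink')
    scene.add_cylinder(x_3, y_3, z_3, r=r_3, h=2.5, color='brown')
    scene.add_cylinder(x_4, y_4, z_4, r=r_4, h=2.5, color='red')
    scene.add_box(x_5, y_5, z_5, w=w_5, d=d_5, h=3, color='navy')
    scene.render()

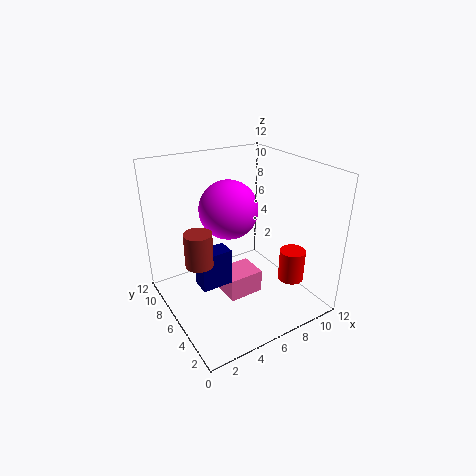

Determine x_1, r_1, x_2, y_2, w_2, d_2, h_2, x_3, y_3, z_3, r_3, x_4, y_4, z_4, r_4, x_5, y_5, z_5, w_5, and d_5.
x_1 = 6, r_1 = 2.5, x_2 = 4.5, y_2 = 4.5, w_2 = 3, d_2 = 2.5, h_2 = 2, x_3 = 1.5, y_3 = 4, z_3 = 6, r_3 = 1, x_4 = 8.5, y_4 = 2, z_4 = 3.5, r_4 = 1, x_5 = 2, y_5 = 4.5, z_5 = 3, w_5 = 2.5, d_5 = 1.5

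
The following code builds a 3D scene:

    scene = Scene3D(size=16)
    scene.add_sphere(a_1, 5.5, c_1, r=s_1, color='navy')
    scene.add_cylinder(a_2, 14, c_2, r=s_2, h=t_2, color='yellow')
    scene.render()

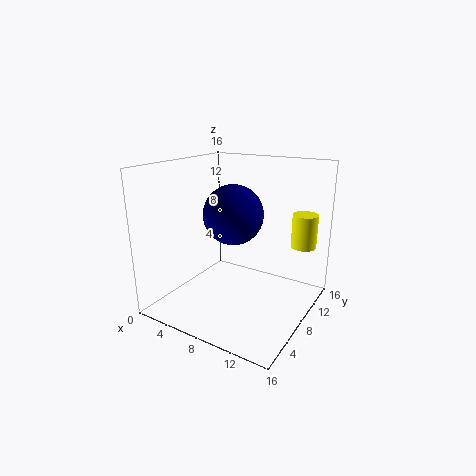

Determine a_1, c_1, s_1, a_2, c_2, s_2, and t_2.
a_1 = 9; c_1 = 11.5; s_1 = 3; a_2 = 13.5; c_2 = 6; s_2 = 1.5; t_2 = 4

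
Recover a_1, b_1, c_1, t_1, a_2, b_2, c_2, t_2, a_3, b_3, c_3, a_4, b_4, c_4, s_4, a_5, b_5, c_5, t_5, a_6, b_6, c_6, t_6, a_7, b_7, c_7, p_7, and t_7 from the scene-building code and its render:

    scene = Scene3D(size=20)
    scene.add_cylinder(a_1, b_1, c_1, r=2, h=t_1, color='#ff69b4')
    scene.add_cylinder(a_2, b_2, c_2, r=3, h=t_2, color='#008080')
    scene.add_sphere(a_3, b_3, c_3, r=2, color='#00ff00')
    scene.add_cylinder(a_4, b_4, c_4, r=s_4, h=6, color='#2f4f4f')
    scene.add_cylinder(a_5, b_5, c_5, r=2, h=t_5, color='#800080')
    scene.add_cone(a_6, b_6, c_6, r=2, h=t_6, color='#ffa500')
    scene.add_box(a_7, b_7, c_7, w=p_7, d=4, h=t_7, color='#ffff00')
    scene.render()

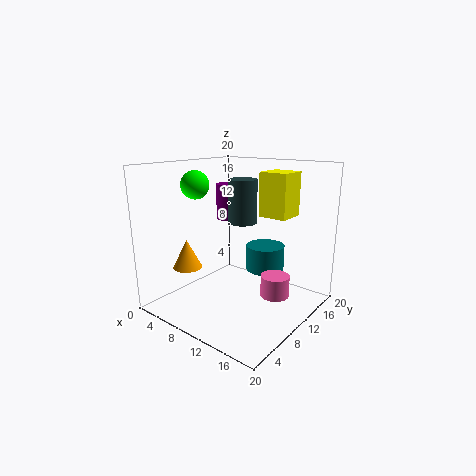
a_1 = 15, b_1 = 12, c_1 = 2, t_1 = 3, a_2 = 10, b_2 = 17, c_2 = 3, t_2 = 4, a_3 = 4, b_3 = 8, c_3 = 17, a_4 = 10, b_4 = 11, c_4 = 12, s_4 = 2, a_5 = 7, b_5 = 12, c_5 = 12, t_5 = 5, a_6 = 5, b_6 = 5, c_6 = 6, t_6 = 4, a_7 = 12, b_7 = 12, c_7 = 13, p_7 = 4, t_7 = 6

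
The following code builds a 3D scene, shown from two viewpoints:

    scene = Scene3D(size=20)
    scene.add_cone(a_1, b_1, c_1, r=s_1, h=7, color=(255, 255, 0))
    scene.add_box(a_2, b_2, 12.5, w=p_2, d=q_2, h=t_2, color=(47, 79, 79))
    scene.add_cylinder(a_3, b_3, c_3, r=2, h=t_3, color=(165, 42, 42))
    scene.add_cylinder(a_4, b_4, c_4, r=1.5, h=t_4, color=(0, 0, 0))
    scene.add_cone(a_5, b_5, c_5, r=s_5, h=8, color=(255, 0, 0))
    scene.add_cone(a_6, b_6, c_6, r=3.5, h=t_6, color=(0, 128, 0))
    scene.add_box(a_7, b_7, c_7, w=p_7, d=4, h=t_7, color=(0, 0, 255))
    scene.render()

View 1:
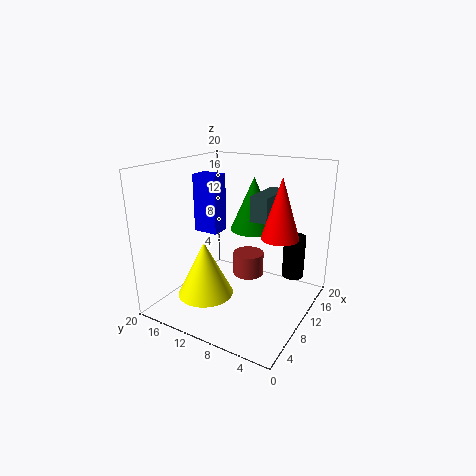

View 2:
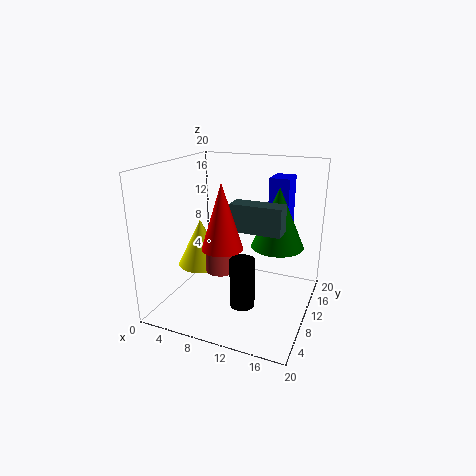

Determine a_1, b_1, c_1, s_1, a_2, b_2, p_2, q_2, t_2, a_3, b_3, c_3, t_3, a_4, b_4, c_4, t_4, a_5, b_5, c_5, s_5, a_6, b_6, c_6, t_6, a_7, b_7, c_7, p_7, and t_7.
a_1 = 3.5
b_1 = 11
c_1 = 4.5
s_1 = 3.5
a_2 = 10.5
b_2 = 6
p_2 = 6.5
q_2 = 2.5
t_2 = 3.5
a_3 = 8.5
b_3 = 7.5
c_3 = 6
t_3 = 3
a_4 = 13.5
b_4 = 3
c_4 = 4.5
t_4 = 6
a_5 = 10.5
b_5 = 4
c_5 = 11
s_5 = 2.5
a_6 = 15.5
b_6 = 10.5
c_6 = 9.5
t_6 = 8
a_7 = 12.5
b_7 = 15.5
c_7 = 8.5
p_7 = 3
t_7 = 9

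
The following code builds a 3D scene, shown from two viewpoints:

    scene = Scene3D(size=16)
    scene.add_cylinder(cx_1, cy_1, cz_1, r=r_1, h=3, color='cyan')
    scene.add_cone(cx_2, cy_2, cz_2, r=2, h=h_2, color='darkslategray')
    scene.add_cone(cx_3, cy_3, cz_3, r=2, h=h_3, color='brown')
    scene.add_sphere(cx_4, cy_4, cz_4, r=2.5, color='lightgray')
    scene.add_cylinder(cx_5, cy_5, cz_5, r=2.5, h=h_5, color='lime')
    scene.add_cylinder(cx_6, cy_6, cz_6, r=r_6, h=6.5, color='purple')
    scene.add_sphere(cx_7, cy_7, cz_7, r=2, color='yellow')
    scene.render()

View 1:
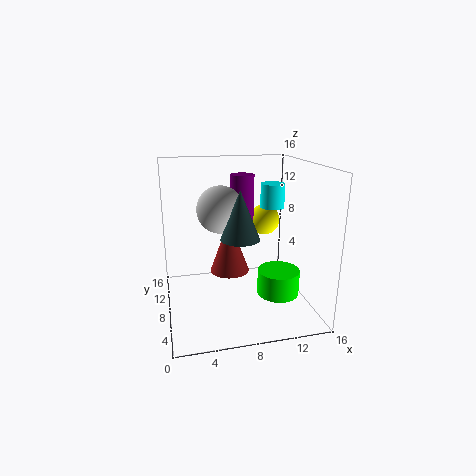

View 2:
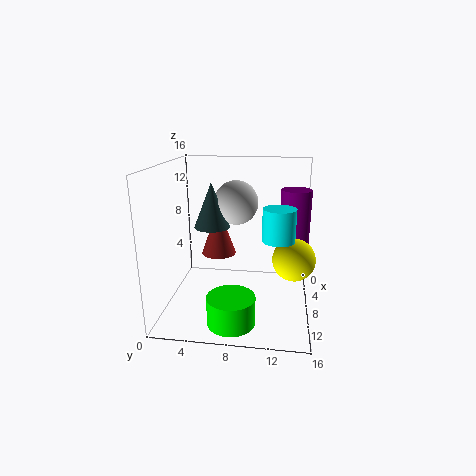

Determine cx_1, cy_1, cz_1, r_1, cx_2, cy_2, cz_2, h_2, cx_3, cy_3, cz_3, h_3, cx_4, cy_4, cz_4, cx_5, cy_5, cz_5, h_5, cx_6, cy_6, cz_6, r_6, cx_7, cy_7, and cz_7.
cx_1 = 13.5; cy_1 = 12.5; cz_1 = 10; r_1 = 1.5; cx_2 = 7.5; cy_2 = 5; cz_2 = 9; h_2 = 5; cx_3 = 6.5; cy_3 = 5.5; cz_3 = 5.5; h_3 = 5.5; cx_4 = 6; cy_4 = 7.5; cz_4 = 11.5; cx_5 = 13; cy_5 = 8; cz_5 = 0.5; h_5 = 3; cx_6 = 10; cy_6 = 14; cz_6 = 7.5; r_6 = 1.5; cx_7 = 13; cy_7 = 14; cz_7 = 8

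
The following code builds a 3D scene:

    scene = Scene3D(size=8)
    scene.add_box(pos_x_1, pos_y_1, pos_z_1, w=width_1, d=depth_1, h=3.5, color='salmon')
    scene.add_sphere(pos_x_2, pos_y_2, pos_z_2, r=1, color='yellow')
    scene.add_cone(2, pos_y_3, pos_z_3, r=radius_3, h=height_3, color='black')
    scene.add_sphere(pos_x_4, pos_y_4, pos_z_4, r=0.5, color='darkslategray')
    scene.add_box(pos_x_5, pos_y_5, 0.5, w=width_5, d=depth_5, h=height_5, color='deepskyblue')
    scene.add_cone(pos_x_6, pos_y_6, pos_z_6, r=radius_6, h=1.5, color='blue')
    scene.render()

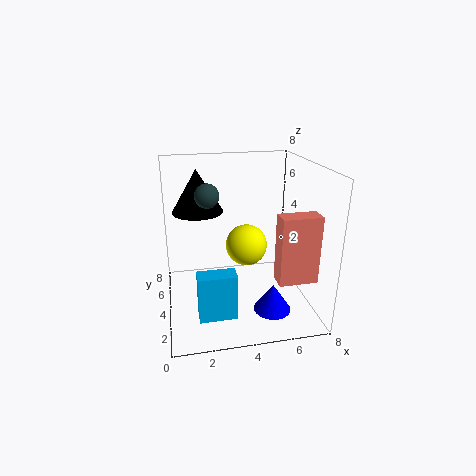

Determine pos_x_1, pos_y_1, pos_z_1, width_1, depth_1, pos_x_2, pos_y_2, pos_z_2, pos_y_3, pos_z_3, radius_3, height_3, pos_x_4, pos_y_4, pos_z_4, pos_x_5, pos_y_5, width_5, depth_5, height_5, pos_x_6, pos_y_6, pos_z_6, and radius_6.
pos_x_1 = 5.5, pos_y_1 = 1, pos_z_1 = 2.5, width_1 = 2, depth_1 = 1, pos_x_2 = 4, pos_y_2 = 2, pos_z_2 = 4.5, pos_y_3 = 6, pos_z_3 = 5, radius_3 = 1.5, height_3 = 2.5, pos_x_4 = 2, pos_y_4 = 0.5, pos_z_4 = 7.5, pos_x_5 = 1.5, pos_y_5 = 1.5, width_5 = 2, depth_5 = 1, height_5 = 2.5, pos_x_6 = 5.5, pos_y_6 = 2, pos_z_6 = 0.5, radius_6 = 1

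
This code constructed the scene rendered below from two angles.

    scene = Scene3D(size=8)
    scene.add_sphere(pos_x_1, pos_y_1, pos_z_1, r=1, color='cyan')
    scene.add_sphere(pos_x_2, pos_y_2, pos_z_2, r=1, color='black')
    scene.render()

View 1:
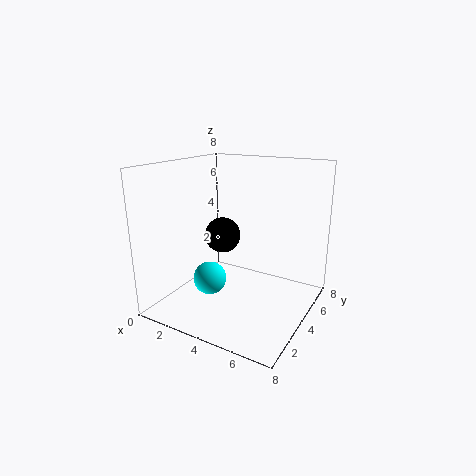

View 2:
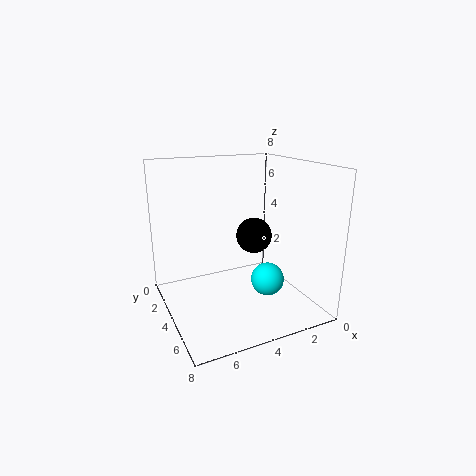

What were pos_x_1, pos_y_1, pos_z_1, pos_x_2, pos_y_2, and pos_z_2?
pos_x_1 = 2
pos_y_1 = 4
pos_z_1 = 1
pos_x_2 = 3
pos_y_2 = 4
pos_z_2 = 4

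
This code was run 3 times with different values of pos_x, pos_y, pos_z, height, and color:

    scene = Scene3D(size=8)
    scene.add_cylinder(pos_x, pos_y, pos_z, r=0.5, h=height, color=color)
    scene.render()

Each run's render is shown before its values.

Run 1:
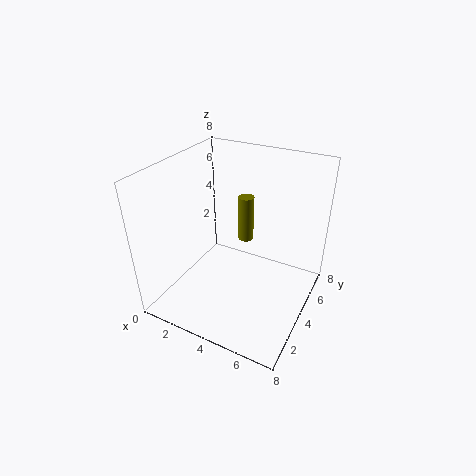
pos_x = 3
pos_y = 7
pos_z = 2
height = 3
color = 'olive'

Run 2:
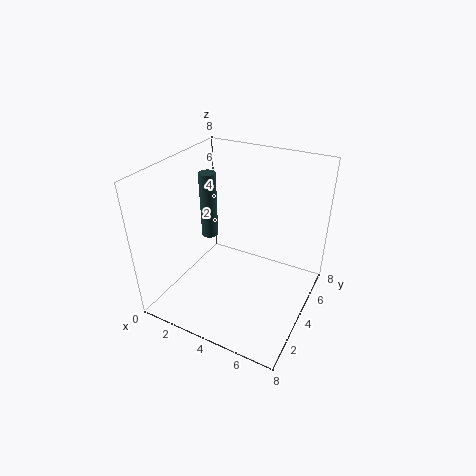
pos_x = 1.5
pos_y = 5
pos_z = 3
height = 4
color = 'darkslategray'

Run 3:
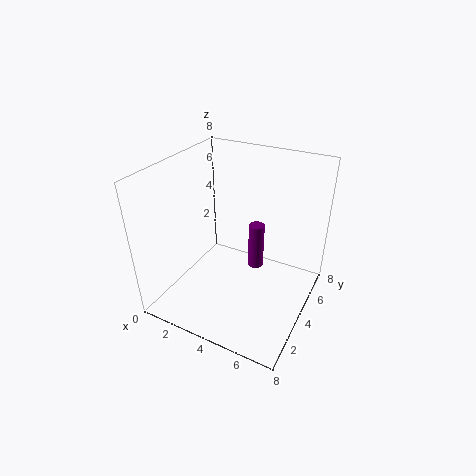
pos_x = 4
pos_y = 6.5
pos_z = 0.5
height = 3
color = 'purple'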